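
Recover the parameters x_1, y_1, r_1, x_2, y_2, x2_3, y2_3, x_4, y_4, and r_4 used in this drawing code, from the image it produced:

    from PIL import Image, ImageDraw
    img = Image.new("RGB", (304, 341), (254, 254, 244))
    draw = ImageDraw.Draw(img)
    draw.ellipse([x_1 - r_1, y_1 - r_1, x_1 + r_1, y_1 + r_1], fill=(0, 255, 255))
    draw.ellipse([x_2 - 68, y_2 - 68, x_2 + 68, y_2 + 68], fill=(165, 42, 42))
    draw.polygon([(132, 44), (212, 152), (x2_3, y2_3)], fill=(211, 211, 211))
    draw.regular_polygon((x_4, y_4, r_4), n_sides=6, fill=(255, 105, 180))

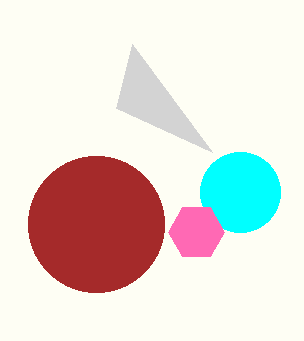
x_1 = 240
y_1 = 192
r_1 = 40
x_2 = 96
y_2 = 224
x2_3 = 116
y2_3 = 108
x_4 = 196
y_4 = 232
r_4 = 28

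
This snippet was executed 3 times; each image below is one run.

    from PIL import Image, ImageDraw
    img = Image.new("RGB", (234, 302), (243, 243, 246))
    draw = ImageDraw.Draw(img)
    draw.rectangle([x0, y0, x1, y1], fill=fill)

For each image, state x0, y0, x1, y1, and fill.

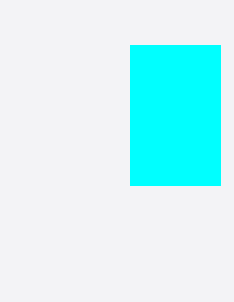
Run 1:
x0 = 130; y0 = 45; x1 = 220; y1 = 185; fill = 'cyan'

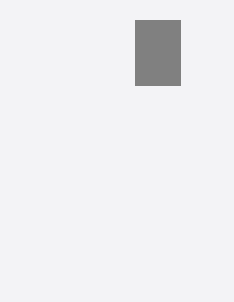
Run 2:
x0 = 135; y0 = 20; x1 = 180; y1 = 85; fill = 'gray'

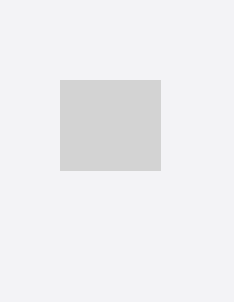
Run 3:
x0 = 60
y0 = 80
x1 = 160
y1 = 170
fill = 'lightgray'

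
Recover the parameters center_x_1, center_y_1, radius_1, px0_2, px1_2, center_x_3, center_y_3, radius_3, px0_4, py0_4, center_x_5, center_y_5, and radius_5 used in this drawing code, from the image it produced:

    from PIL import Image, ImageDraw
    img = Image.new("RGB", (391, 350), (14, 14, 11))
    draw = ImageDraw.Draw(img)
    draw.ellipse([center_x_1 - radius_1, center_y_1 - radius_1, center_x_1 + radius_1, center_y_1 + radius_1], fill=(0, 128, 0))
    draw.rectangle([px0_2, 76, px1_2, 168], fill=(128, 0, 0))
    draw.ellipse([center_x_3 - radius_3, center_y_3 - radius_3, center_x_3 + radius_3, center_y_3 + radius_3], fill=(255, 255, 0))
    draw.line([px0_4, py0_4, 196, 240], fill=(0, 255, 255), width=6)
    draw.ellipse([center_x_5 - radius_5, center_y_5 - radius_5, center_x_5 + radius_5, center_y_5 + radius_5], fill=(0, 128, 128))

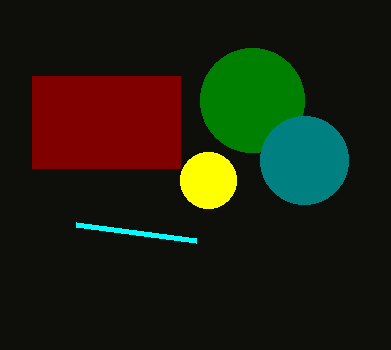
center_x_1 = 252
center_y_1 = 100
radius_1 = 52
px0_2 = 32
px1_2 = 180
center_x_3 = 208
center_y_3 = 180
radius_3 = 28
px0_4 = 76
py0_4 = 224
center_x_5 = 304
center_y_5 = 160
radius_5 = 44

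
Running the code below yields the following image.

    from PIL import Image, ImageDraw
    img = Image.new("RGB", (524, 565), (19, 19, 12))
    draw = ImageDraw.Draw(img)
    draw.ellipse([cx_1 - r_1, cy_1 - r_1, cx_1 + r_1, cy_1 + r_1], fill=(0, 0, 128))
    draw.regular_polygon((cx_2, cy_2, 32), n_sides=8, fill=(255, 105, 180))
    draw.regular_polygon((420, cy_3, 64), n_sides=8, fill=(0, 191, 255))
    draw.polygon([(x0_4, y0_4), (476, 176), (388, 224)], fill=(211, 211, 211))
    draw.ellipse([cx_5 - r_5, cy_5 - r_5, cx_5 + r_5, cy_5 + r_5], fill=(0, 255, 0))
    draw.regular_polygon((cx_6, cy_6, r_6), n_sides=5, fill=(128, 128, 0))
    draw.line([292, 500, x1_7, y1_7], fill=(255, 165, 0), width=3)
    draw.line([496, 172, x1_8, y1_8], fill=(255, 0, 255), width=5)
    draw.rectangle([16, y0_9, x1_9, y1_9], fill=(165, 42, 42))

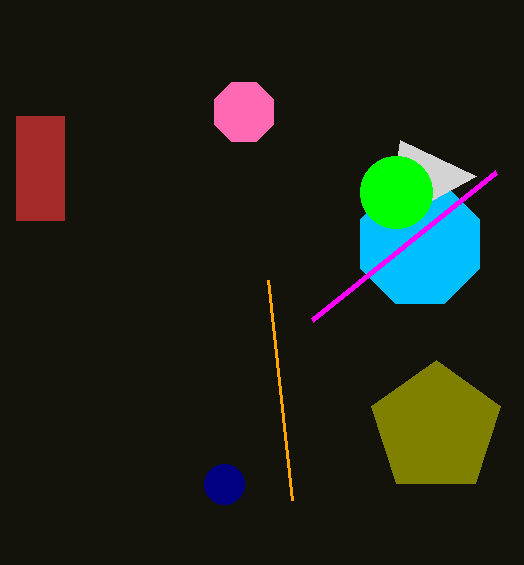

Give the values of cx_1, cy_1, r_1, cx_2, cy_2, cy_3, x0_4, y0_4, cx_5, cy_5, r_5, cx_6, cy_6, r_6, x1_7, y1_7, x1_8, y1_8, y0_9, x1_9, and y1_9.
cx_1 = 224, cy_1 = 484, r_1 = 20, cx_2 = 244, cy_2 = 112, cy_3 = 244, x0_4 = 400, y0_4 = 140, cx_5 = 396, cy_5 = 192, r_5 = 36, cx_6 = 436, cy_6 = 428, r_6 = 68, x1_7 = 268, y1_7 = 280, x1_8 = 312, y1_8 = 320, y0_9 = 116, x1_9 = 64, y1_9 = 220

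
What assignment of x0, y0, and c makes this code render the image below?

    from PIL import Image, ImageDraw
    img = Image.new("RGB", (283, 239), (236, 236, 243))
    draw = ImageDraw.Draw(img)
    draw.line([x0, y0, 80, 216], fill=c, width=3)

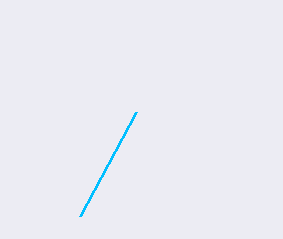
x0 = 136, y0 = 112, c = 'deepskyblue'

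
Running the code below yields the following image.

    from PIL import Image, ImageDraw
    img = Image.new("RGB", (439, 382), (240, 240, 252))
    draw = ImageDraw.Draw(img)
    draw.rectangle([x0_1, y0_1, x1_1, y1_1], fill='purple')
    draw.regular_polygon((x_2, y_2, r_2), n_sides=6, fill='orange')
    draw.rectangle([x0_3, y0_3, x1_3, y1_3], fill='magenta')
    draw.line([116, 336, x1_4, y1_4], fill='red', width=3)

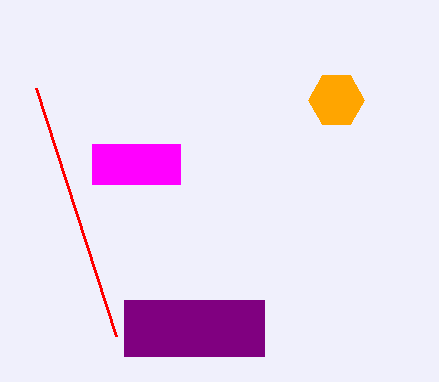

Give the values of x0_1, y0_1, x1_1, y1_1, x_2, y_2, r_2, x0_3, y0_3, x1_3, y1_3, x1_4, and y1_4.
x0_1 = 124
y0_1 = 300
x1_1 = 264
y1_1 = 356
x_2 = 336
y_2 = 100
r_2 = 28
x0_3 = 92
y0_3 = 144
x1_3 = 180
y1_3 = 184
x1_4 = 36
y1_4 = 88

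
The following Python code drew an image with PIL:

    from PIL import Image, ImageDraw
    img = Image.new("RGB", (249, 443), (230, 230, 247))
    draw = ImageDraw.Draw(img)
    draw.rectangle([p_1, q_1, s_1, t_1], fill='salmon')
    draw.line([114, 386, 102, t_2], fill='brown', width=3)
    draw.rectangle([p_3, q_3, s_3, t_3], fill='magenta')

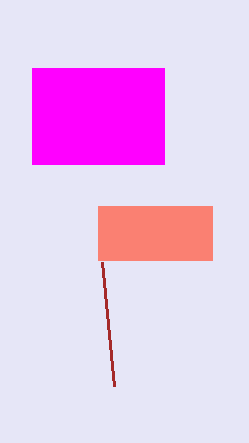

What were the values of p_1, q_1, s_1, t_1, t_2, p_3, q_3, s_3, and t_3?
p_1 = 98; q_1 = 206; s_1 = 212; t_1 = 260; t_2 = 262; p_3 = 32; q_3 = 68; s_3 = 164; t_3 = 164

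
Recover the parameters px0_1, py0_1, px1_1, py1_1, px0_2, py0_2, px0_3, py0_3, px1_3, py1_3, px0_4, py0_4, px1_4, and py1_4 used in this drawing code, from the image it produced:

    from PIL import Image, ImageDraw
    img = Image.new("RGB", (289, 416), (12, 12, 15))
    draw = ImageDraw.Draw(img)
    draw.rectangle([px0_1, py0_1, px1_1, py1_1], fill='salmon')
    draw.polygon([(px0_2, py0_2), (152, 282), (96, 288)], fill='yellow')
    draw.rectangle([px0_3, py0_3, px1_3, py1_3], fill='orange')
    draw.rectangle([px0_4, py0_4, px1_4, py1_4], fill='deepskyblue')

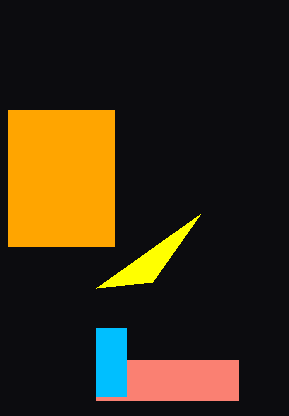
px0_1 = 96
py0_1 = 360
px1_1 = 238
py1_1 = 400
px0_2 = 200
py0_2 = 214
px0_3 = 8
py0_3 = 110
px1_3 = 114
py1_3 = 246
px0_4 = 96
py0_4 = 328
px1_4 = 126
py1_4 = 396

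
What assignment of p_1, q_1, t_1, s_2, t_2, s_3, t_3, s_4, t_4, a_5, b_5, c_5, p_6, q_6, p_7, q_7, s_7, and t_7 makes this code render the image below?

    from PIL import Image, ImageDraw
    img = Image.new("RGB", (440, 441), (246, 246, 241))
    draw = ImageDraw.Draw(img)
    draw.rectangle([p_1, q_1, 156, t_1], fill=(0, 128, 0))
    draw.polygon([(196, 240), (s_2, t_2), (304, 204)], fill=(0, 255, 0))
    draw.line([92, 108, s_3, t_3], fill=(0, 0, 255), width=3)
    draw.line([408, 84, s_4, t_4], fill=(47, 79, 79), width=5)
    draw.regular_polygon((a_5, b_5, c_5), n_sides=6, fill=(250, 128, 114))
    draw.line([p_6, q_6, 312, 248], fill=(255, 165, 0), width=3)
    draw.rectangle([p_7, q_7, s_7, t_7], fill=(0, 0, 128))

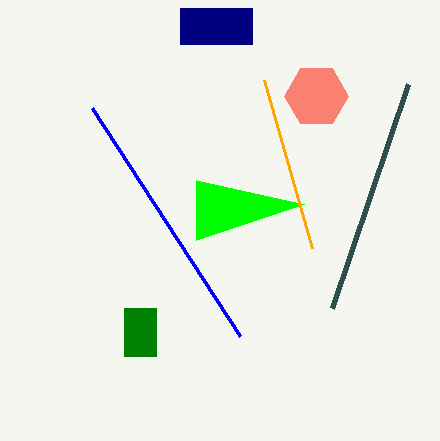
p_1 = 124
q_1 = 308
t_1 = 356
s_2 = 196
t_2 = 180
s_3 = 240
t_3 = 336
s_4 = 332
t_4 = 308
a_5 = 316
b_5 = 96
c_5 = 32
p_6 = 264
q_6 = 80
p_7 = 180
q_7 = 8
s_7 = 252
t_7 = 44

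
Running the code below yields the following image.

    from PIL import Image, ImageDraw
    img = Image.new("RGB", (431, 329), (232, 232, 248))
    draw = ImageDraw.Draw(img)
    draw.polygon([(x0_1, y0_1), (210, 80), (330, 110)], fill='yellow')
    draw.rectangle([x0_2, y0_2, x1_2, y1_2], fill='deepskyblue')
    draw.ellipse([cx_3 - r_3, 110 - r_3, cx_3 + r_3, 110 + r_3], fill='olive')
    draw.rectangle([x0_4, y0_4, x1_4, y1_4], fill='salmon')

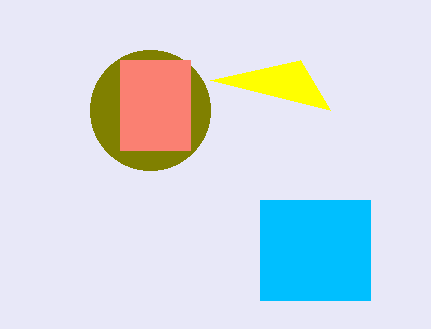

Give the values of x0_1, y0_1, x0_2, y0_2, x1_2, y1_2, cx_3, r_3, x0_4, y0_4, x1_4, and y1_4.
x0_1 = 300, y0_1 = 60, x0_2 = 260, y0_2 = 200, x1_2 = 370, y1_2 = 300, cx_3 = 150, r_3 = 60, x0_4 = 120, y0_4 = 60, x1_4 = 190, y1_4 = 150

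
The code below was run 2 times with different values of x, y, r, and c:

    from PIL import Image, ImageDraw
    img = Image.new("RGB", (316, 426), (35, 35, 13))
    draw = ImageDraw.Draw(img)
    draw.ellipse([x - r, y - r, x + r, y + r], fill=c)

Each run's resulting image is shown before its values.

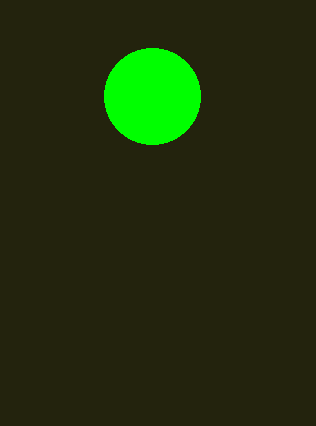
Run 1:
x = 152; y = 96; r = 48; c = 'lime'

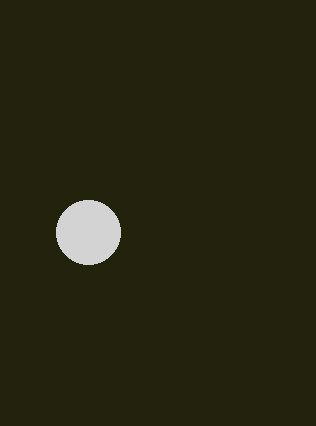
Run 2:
x = 88, y = 232, r = 32, c = 'lightgray'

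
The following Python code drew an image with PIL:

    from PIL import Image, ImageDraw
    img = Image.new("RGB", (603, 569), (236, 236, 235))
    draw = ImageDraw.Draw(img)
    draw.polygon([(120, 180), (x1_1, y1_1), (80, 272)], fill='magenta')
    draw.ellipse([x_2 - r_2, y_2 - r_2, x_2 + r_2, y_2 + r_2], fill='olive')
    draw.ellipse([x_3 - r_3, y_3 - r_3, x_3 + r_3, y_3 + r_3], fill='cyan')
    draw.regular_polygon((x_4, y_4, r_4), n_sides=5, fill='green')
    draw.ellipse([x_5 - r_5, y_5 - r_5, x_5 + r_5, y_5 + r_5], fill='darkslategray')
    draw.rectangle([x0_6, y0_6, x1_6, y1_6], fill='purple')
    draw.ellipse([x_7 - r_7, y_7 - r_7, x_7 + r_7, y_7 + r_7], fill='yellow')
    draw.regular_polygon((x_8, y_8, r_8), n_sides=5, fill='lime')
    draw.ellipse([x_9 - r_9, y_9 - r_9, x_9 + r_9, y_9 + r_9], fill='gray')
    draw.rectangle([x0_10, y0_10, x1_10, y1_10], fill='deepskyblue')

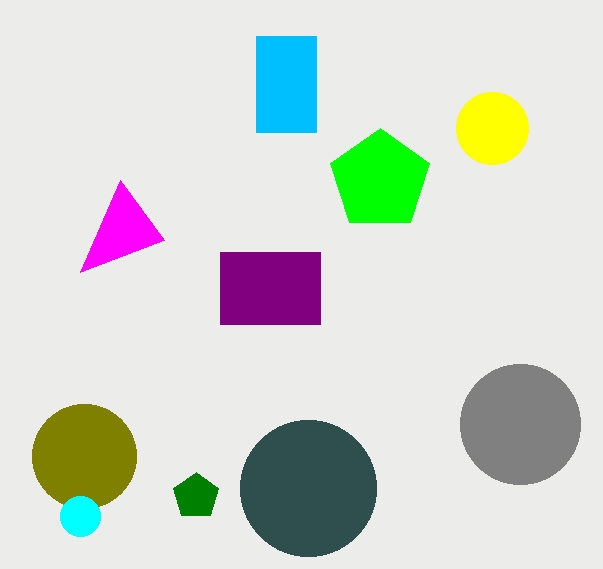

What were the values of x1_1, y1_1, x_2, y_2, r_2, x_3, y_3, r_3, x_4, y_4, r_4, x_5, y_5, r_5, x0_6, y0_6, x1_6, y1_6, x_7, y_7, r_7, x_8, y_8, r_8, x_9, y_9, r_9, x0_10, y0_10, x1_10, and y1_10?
x1_1 = 164, y1_1 = 240, x_2 = 84, y_2 = 456, r_2 = 52, x_3 = 80, y_3 = 516, r_3 = 20, x_4 = 196, y_4 = 496, r_4 = 24, x_5 = 308, y_5 = 488, r_5 = 68, x0_6 = 220, y0_6 = 252, x1_6 = 320, y1_6 = 324, x_7 = 492, y_7 = 128, r_7 = 36, x_8 = 380, y_8 = 180, r_8 = 52, x_9 = 520, y_9 = 424, r_9 = 60, x0_10 = 256, y0_10 = 36, x1_10 = 316, y1_10 = 132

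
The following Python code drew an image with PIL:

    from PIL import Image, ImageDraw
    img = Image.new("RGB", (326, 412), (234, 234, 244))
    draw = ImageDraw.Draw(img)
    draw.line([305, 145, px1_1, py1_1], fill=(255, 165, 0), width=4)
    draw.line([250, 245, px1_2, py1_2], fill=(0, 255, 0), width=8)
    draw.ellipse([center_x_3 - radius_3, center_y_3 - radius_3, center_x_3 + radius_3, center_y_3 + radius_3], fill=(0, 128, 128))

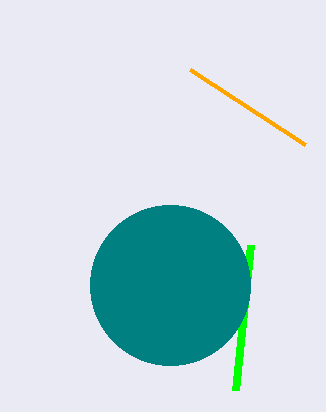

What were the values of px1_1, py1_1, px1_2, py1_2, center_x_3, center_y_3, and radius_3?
px1_1 = 190
py1_1 = 70
px1_2 = 235
py1_2 = 390
center_x_3 = 170
center_y_3 = 285
radius_3 = 80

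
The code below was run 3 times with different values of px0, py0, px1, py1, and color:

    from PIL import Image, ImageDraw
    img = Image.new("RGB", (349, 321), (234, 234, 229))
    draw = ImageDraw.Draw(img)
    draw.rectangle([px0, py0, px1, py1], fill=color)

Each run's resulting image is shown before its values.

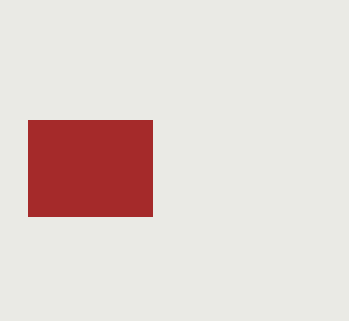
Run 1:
px0 = 28
py0 = 120
px1 = 152
py1 = 216
color = 'brown'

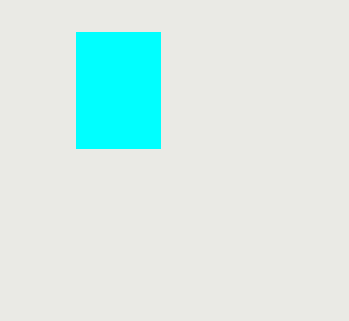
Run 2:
px0 = 76
py0 = 32
px1 = 160
py1 = 148
color = 'cyan'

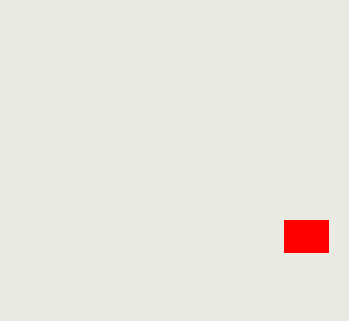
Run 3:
px0 = 284
py0 = 220
px1 = 328
py1 = 252
color = 'red'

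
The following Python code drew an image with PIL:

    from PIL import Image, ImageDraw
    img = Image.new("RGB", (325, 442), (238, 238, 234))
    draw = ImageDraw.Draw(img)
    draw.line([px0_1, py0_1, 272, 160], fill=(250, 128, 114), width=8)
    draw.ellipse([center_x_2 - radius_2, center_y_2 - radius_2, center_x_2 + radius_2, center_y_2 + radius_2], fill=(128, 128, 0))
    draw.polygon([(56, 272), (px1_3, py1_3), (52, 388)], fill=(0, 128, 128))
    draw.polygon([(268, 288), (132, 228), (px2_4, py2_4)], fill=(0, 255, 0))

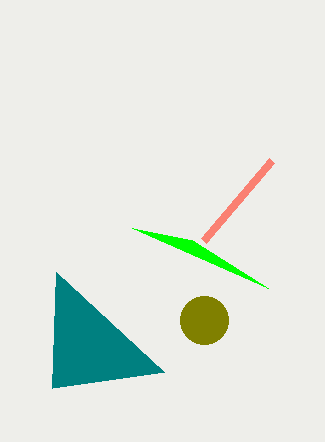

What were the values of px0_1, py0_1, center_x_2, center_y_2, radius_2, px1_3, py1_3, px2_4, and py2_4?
px0_1 = 204, py0_1 = 240, center_x_2 = 204, center_y_2 = 320, radius_2 = 24, px1_3 = 164, py1_3 = 372, px2_4 = 192, py2_4 = 240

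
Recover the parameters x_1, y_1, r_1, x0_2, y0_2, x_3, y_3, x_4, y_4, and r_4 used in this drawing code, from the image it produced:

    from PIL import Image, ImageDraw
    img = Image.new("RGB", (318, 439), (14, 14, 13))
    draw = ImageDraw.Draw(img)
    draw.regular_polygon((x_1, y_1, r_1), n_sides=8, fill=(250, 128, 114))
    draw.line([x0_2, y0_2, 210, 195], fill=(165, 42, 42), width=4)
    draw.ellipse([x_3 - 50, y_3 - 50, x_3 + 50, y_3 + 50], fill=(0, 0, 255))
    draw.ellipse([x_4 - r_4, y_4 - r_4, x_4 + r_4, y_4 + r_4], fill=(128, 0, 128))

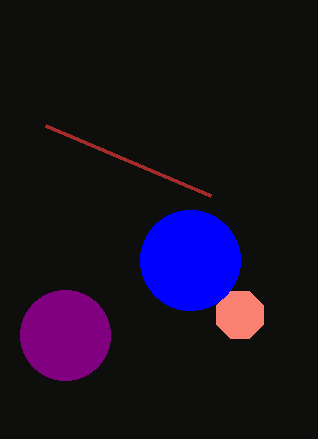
x_1 = 240, y_1 = 315, r_1 = 25, x0_2 = 45, y0_2 = 125, x_3 = 190, y_3 = 260, x_4 = 65, y_4 = 335, r_4 = 45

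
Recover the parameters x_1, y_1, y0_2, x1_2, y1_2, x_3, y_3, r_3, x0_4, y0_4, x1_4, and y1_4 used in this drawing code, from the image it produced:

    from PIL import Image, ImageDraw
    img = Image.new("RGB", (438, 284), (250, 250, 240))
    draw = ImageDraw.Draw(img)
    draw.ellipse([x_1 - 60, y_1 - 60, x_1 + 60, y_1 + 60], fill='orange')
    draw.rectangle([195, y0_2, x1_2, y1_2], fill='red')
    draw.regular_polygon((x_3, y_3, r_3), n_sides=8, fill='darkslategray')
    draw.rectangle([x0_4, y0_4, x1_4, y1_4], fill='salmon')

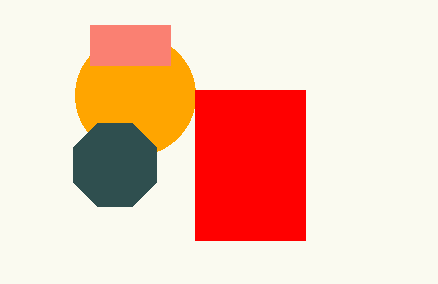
x_1 = 135, y_1 = 95, y0_2 = 90, x1_2 = 305, y1_2 = 240, x_3 = 115, y_3 = 165, r_3 = 45, x0_4 = 90, y0_4 = 25, x1_4 = 170, y1_4 = 65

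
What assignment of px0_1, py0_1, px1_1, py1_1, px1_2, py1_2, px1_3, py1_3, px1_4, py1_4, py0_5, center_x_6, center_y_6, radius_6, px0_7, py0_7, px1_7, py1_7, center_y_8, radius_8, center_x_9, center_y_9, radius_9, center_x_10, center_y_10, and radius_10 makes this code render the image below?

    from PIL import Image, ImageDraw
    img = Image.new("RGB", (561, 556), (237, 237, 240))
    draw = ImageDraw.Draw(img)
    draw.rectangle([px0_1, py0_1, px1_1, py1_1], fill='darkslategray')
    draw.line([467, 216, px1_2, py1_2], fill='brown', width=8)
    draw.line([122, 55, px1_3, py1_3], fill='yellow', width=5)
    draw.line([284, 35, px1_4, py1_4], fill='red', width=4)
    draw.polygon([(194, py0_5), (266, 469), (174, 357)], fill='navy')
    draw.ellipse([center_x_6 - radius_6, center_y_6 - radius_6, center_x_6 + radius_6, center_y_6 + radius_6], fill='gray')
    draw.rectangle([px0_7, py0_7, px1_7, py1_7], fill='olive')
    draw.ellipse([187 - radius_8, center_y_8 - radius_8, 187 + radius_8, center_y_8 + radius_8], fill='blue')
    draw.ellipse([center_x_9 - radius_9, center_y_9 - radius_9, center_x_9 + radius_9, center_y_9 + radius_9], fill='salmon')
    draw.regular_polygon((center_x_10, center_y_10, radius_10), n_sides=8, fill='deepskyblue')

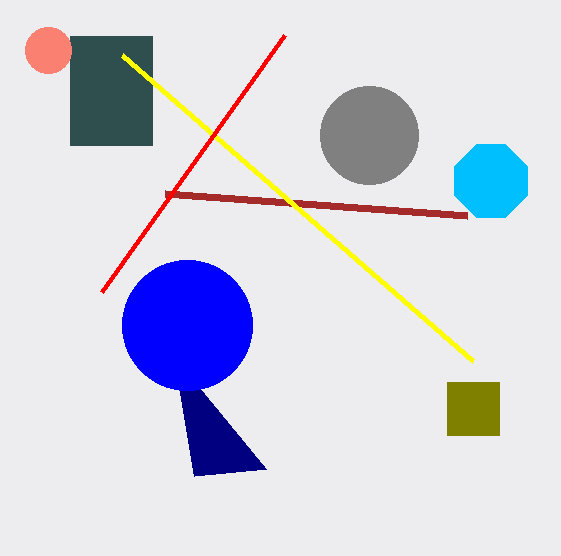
px0_1 = 70, py0_1 = 36, px1_1 = 152, py1_1 = 145, px1_2 = 165, py1_2 = 194, px1_3 = 473, py1_3 = 361, px1_4 = 101, py1_4 = 292, py0_5 = 476, center_x_6 = 369, center_y_6 = 135, radius_6 = 49, px0_7 = 447, py0_7 = 382, px1_7 = 499, py1_7 = 435, center_y_8 = 325, radius_8 = 65, center_x_9 = 48, center_y_9 = 50, radius_9 = 23, center_x_10 = 491, center_y_10 = 181, radius_10 = 39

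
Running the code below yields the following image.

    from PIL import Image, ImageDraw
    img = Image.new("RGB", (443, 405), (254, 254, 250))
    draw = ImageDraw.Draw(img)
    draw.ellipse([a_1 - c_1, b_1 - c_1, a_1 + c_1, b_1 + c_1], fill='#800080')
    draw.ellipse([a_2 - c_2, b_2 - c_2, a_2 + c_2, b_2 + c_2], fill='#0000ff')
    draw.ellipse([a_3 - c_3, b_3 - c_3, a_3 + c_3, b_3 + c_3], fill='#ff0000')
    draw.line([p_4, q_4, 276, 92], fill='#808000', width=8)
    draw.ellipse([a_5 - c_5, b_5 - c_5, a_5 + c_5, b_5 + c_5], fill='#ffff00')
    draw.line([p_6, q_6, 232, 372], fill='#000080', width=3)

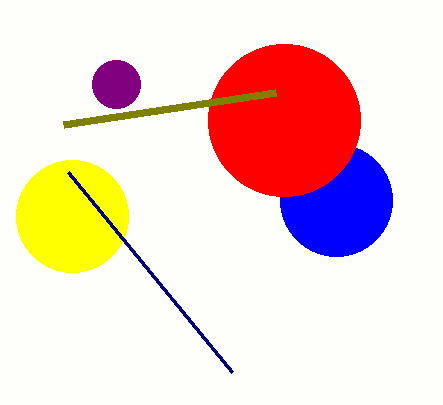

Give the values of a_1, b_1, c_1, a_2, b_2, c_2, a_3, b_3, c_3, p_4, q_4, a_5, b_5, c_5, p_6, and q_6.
a_1 = 116
b_1 = 84
c_1 = 24
a_2 = 336
b_2 = 200
c_2 = 56
a_3 = 284
b_3 = 120
c_3 = 76
p_4 = 64
q_4 = 124
a_5 = 72
b_5 = 216
c_5 = 56
p_6 = 68
q_6 = 172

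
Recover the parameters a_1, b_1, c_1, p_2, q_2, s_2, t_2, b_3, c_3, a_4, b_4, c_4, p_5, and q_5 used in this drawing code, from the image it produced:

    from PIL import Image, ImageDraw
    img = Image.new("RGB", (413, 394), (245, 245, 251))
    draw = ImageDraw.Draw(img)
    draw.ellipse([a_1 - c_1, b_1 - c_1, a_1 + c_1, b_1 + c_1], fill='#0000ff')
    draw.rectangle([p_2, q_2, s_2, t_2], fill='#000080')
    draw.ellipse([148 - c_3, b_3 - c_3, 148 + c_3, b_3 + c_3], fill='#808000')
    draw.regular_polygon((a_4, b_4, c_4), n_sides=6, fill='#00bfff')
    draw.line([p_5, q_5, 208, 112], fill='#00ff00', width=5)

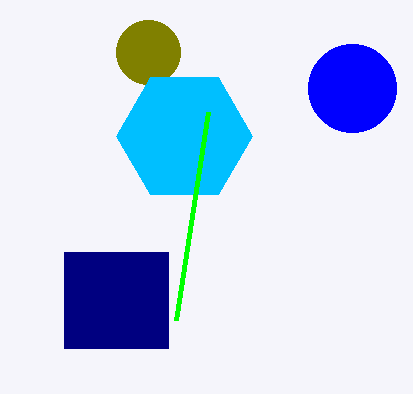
a_1 = 352
b_1 = 88
c_1 = 44
p_2 = 64
q_2 = 252
s_2 = 168
t_2 = 348
b_3 = 52
c_3 = 32
a_4 = 184
b_4 = 136
c_4 = 68
p_5 = 176
q_5 = 320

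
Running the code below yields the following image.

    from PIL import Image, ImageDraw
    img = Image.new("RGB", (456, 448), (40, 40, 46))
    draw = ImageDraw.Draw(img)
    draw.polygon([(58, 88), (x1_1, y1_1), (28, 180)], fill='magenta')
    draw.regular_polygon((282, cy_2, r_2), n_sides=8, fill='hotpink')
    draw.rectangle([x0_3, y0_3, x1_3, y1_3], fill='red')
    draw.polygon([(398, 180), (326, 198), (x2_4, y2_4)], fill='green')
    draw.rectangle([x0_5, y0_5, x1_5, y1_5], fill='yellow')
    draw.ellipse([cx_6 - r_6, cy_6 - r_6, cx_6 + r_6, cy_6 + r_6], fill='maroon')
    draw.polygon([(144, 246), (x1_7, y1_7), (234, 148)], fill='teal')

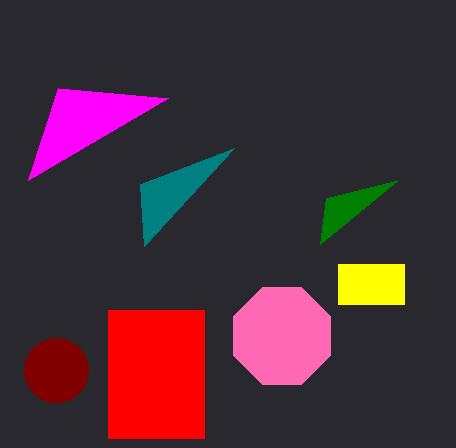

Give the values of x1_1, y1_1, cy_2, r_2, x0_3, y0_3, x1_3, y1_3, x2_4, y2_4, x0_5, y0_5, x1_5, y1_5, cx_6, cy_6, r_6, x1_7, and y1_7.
x1_1 = 168; y1_1 = 98; cy_2 = 336; r_2 = 52; x0_3 = 108; y0_3 = 310; x1_3 = 204; y1_3 = 438; x2_4 = 320; y2_4 = 244; x0_5 = 338; y0_5 = 264; x1_5 = 404; y1_5 = 304; cx_6 = 56; cy_6 = 370; r_6 = 32; x1_7 = 140; y1_7 = 184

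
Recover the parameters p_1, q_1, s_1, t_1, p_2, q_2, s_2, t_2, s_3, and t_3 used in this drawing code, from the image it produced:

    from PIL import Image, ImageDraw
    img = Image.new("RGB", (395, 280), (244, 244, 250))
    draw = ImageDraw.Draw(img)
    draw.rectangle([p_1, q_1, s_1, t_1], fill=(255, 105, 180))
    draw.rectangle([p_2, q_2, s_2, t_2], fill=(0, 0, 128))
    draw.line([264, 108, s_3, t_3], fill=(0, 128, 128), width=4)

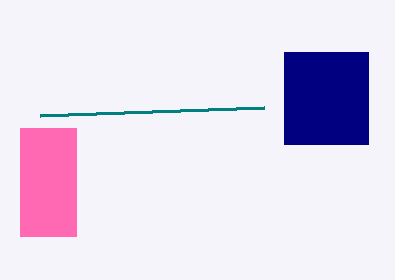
p_1 = 20; q_1 = 128; s_1 = 76; t_1 = 236; p_2 = 284; q_2 = 52; s_2 = 368; t_2 = 144; s_3 = 40; t_3 = 116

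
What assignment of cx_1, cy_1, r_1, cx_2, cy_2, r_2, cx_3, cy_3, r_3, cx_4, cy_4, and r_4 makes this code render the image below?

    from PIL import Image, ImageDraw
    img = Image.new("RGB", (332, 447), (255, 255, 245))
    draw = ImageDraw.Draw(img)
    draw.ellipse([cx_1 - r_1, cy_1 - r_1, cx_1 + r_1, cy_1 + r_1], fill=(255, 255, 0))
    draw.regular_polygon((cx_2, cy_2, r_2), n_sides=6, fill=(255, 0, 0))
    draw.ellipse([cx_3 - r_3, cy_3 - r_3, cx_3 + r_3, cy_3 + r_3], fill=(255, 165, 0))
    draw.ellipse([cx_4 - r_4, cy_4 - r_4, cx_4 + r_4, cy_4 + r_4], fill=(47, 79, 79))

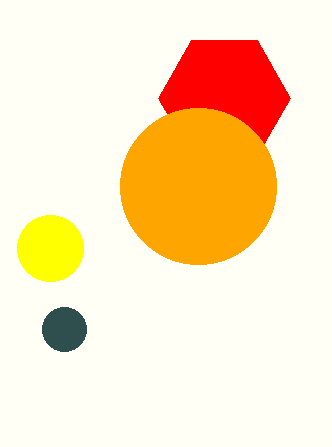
cx_1 = 50; cy_1 = 248; r_1 = 33; cx_2 = 224; cy_2 = 98; r_2 = 66; cx_3 = 198; cy_3 = 186; r_3 = 78; cx_4 = 64; cy_4 = 329; r_4 = 22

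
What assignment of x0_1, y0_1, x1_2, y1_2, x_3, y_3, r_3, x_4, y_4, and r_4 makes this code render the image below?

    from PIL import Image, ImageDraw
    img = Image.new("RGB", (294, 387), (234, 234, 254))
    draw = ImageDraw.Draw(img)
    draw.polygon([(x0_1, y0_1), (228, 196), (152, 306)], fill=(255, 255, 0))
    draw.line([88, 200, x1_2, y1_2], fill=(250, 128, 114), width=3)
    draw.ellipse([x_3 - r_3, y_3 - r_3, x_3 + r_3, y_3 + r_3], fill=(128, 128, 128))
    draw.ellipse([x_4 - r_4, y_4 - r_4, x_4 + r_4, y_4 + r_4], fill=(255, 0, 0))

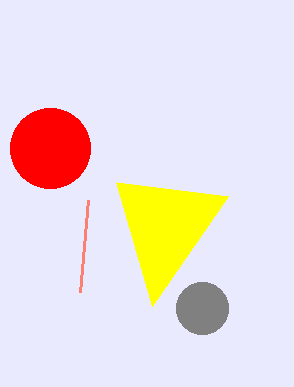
x0_1 = 116; y0_1 = 182; x1_2 = 80; y1_2 = 292; x_3 = 202; y_3 = 308; r_3 = 26; x_4 = 50; y_4 = 148; r_4 = 40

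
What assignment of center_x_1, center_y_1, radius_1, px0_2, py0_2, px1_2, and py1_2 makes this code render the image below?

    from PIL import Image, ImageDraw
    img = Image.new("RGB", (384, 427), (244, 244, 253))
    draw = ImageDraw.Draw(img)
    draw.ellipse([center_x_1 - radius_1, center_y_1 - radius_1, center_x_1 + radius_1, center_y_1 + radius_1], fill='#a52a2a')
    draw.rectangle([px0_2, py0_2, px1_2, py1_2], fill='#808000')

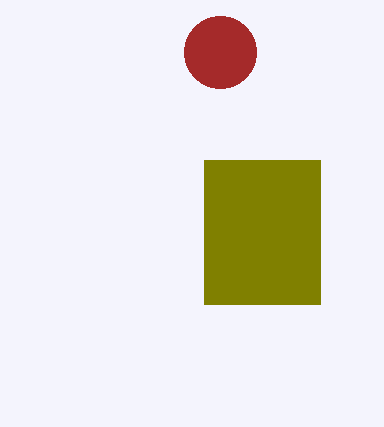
center_x_1 = 220
center_y_1 = 52
radius_1 = 36
px0_2 = 204
py0_2 = 160
px1_2 = 320
py1_2 = 304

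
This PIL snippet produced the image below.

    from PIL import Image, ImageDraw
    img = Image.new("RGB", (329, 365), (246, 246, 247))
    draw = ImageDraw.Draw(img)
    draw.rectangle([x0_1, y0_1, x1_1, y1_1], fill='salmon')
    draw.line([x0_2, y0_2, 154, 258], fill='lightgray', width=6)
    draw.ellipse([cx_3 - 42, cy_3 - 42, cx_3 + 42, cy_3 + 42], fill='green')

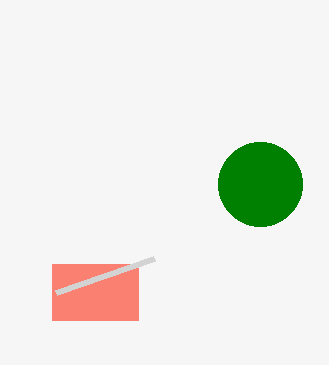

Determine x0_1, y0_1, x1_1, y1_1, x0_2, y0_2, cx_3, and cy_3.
x0_1 = 52
y0_1 = 264
x1_1 = 138
y1_1 = 320
x0_2 = 56
y0_2 = 292
cx_3 = 260
cy_3 = 184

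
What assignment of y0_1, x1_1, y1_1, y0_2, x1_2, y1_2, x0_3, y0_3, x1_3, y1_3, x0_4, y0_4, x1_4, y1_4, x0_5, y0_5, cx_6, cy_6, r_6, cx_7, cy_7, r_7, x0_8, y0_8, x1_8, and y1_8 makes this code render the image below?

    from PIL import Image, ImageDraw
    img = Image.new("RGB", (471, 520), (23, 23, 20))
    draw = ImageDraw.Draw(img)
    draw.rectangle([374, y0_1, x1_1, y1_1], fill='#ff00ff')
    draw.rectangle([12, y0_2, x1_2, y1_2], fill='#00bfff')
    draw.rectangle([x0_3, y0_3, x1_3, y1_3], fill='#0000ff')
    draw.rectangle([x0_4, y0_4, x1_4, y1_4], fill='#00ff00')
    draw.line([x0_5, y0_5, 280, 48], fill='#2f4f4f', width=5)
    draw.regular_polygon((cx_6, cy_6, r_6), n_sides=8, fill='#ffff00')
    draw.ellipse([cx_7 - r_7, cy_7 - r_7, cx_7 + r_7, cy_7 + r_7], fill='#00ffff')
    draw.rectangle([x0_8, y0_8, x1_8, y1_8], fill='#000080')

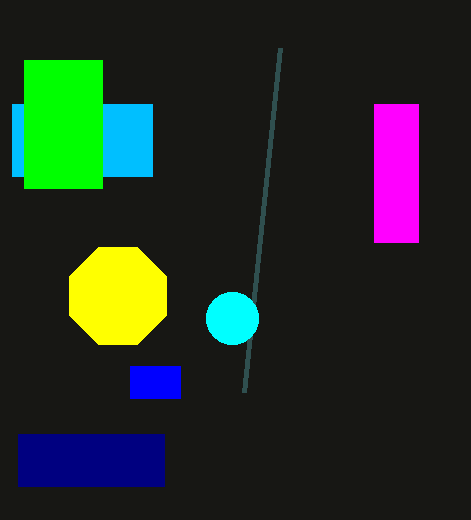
y0_1 = 104
x1_1 = 418
y1_1 = 242
y0_2 = 104
x1_2 = 152
y1_2 = 176
x0_3 = 130
y0_3 = 366
x1_3 = 180
y1_3 = 398
x0_4 = 24
y0_4 = 60
x1_4 = 102
y1_4 = 188
x0_5 = 244
y0_5 = 392
cx_6 = 118
cy_6 = 296
r_6 = 52
cx_7 = 232
cy_7 = 318
r_7 = 26
x0_8 = 18
y0_8 = 434
x1_8 = 164
y1_8 = 486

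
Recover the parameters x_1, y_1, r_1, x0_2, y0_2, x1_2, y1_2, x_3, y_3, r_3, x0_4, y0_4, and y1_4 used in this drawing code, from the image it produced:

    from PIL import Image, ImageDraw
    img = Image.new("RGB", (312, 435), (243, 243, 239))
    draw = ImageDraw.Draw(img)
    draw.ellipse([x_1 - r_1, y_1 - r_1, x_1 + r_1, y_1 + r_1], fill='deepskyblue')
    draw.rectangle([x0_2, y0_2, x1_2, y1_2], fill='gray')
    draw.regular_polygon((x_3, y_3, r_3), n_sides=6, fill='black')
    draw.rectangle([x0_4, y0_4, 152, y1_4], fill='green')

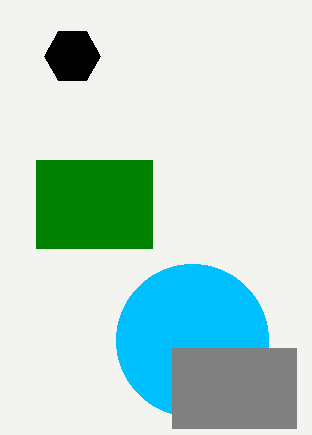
x_1 = 192
y_1 = 340
r_1 = 76
x0_2 = 172
y0_2 = 348
x1_2 = 296
y1_2 = 428
x_3 = 72
y_3 = 56
r_3 = 28
x0_4 = 36
y0_4 = 160
y1_4 = 248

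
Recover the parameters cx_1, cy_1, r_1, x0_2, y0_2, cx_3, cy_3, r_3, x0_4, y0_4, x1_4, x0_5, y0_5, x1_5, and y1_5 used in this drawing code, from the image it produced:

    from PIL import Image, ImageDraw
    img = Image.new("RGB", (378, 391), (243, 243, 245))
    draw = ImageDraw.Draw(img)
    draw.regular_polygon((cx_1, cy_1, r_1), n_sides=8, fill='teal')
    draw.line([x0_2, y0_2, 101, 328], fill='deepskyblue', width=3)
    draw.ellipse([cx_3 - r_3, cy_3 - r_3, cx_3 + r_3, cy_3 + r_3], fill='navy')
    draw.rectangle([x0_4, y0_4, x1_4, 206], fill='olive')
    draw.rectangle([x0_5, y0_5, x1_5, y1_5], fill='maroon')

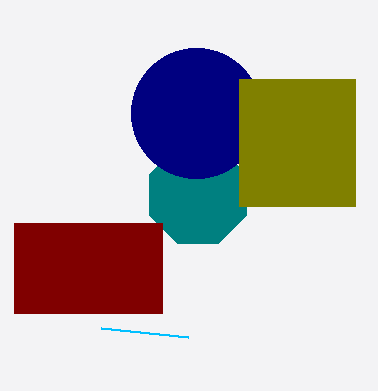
cx_1 = 198, cy_1 = 195, r_1 = 53, x0_2 = 188, y0_2 = 337, cx_3 = 196, cy_3 = 113, r_3 = 65, x0_4 = 239, y0_4 = 79, x1_4 = 355, x0_5 = 14, y0_5 = 223, x1_5 = 162, y1_5 = 313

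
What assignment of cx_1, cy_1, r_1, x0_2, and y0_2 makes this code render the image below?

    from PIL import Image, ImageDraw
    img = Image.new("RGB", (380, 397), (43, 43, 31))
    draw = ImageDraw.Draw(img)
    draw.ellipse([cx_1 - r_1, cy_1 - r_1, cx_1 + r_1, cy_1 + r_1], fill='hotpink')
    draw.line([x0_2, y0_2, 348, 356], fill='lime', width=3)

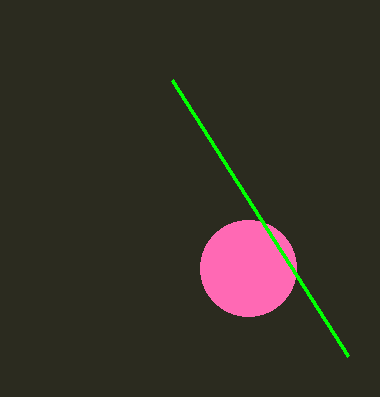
cx_1 = 248
cy_1 = 268
r_1 = 48
x0_2 = 172
y0_2 = 80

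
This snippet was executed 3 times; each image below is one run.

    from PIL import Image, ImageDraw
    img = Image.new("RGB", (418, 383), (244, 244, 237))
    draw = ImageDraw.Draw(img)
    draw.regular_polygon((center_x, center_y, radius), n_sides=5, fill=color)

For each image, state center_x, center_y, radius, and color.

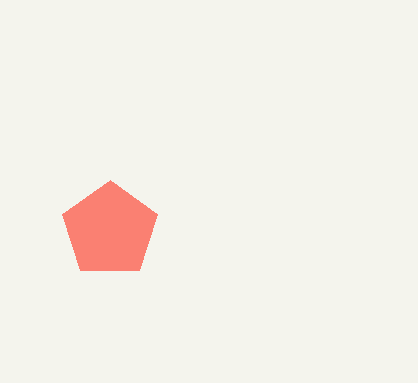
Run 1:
center_x = 110
center_y = 230
radius = 50
color = 'salmon'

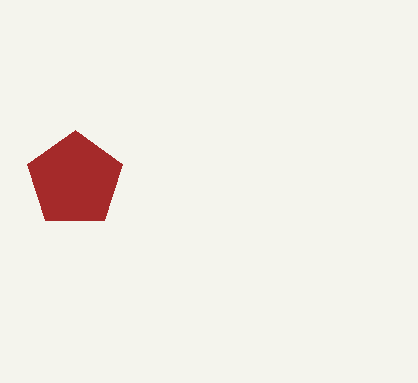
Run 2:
center_x = 75, center_y = 180, radius = 50, color = 'brown'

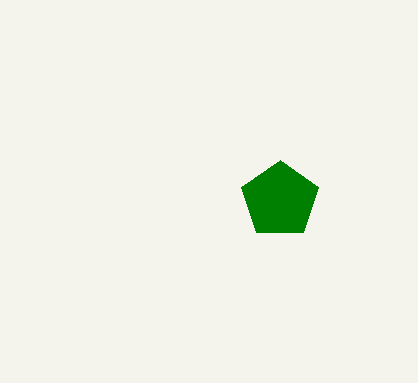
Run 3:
center_x = 280
center_y = 200
radius = 40
color = 'green'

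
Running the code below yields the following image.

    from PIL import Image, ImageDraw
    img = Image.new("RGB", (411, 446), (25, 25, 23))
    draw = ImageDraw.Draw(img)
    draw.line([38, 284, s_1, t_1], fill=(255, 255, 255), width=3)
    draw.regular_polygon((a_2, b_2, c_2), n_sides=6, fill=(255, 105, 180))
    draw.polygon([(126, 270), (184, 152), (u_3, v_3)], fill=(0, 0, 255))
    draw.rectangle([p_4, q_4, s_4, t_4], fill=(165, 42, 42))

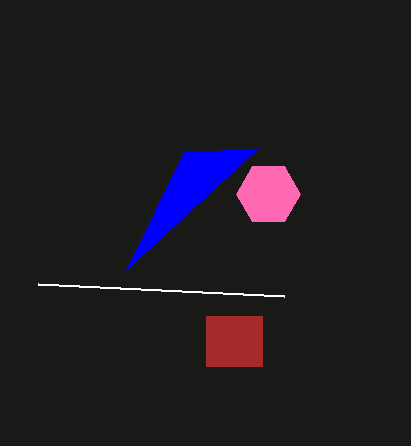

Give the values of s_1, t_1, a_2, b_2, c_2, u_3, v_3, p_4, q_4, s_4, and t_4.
s_1 = 284
t_1 = 296
a_2 = 268
b_2 = 194
c_2 = 32
u_3 = 258
v_3 = 148
p_4 = 206
q_4 = 316
s_4 = 262
t_4 = 366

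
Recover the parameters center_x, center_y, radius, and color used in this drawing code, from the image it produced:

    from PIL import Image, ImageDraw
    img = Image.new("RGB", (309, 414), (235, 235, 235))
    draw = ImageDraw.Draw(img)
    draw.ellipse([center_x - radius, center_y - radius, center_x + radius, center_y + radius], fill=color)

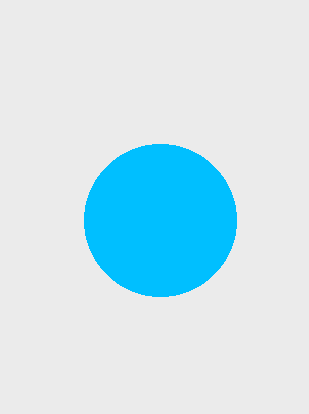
center_x = 160, center_y = 220, radius = 76, color = 'deepskyblue'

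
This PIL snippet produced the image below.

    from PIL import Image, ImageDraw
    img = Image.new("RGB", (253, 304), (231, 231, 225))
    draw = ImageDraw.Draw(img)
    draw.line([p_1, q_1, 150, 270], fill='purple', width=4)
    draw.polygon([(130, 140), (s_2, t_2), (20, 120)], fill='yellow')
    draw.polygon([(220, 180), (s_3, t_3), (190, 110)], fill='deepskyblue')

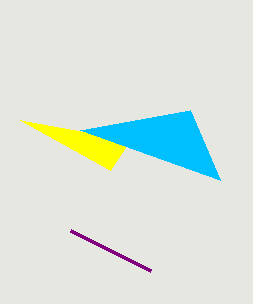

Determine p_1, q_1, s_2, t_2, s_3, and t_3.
p_1 = 70; q_1 = 230; s_2 = 110; t_2 = 170; s_3 = 80; t_3 = 130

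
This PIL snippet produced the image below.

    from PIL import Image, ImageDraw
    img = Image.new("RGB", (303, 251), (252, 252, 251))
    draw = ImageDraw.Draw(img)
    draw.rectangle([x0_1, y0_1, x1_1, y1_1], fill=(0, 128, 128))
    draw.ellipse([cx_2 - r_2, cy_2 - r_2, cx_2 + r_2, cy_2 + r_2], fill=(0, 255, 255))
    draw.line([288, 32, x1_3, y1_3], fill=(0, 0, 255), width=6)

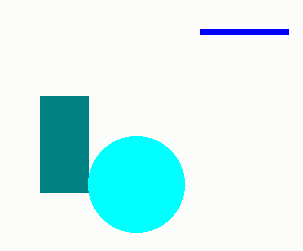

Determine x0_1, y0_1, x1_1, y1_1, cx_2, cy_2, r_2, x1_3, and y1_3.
x0_1 = 40, y0_1 = 96, x1_1 = 88, y1_1 = 192, cx_2 = 136, cy_2 = 184, r_2 = 48, x1_3 = 200, y1_3 = 32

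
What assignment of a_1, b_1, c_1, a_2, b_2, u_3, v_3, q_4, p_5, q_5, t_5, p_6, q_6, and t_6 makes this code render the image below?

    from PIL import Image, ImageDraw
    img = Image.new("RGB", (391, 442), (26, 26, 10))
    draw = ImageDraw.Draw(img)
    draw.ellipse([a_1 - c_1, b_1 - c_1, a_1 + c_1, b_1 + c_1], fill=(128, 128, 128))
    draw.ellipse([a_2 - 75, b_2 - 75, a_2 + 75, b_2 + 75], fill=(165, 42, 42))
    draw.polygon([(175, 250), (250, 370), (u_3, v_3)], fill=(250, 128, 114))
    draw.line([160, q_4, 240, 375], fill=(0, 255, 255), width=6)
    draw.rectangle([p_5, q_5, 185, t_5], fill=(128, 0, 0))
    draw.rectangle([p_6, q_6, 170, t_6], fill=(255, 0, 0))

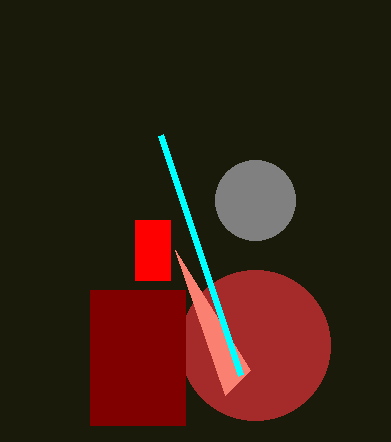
a_1 = 255
b_1 = 200
c_1 = 40
a_2 = 255
b_2 = 345
u_3 = 225
v_3 = 395
q_4 = 135
p_5 = 90
q_5 = 290
t_5 = 425
p_6 = 135
q_6 = 220
t_6 = 280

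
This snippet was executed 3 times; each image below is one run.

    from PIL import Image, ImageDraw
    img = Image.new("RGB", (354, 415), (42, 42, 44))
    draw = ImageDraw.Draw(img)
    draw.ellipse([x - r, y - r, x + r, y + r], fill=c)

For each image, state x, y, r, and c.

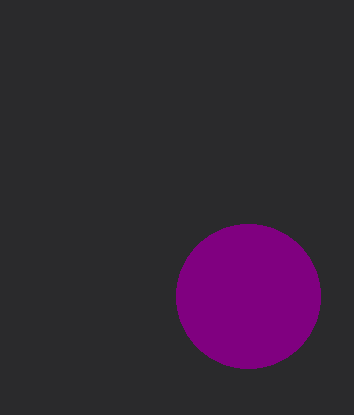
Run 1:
x = 248
y = 296
r = 72
c = 'purple'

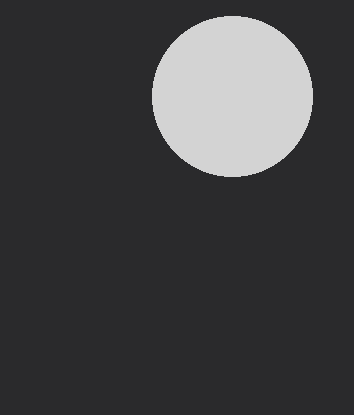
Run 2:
x = 232; y = 96; r = 80; c = 'lightgray'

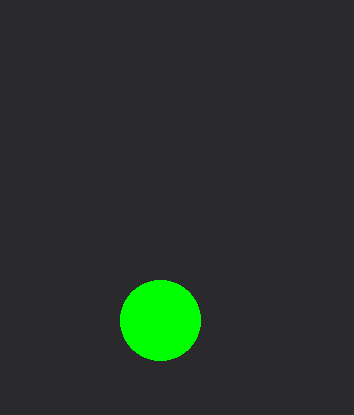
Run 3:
x = 160; y = 320; r = 40; c = 'lime'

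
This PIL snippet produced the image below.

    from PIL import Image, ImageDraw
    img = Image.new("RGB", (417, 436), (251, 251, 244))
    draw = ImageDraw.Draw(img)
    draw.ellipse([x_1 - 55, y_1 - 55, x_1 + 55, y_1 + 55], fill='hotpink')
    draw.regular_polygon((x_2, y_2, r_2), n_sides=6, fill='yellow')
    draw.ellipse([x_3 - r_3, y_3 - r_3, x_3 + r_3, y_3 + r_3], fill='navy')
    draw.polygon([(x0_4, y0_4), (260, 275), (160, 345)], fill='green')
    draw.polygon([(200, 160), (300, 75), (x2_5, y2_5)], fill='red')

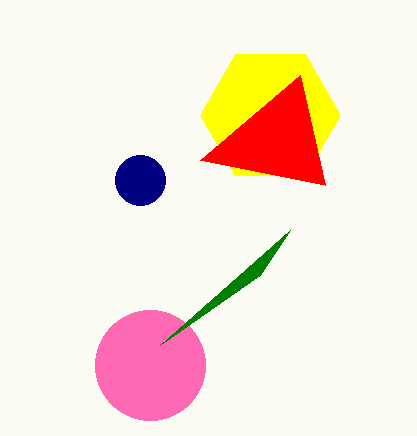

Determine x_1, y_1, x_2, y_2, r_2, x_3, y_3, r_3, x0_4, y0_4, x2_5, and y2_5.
x_1 = 150; y_1 = 365; x_2 = 270; y_2 = 115; r_2 = 70; x_3 = 140; y_3 = 180; r_3 = 25; x0_4 = 290; y0_4 = 230; x2_5 = 325; y2_5 = 185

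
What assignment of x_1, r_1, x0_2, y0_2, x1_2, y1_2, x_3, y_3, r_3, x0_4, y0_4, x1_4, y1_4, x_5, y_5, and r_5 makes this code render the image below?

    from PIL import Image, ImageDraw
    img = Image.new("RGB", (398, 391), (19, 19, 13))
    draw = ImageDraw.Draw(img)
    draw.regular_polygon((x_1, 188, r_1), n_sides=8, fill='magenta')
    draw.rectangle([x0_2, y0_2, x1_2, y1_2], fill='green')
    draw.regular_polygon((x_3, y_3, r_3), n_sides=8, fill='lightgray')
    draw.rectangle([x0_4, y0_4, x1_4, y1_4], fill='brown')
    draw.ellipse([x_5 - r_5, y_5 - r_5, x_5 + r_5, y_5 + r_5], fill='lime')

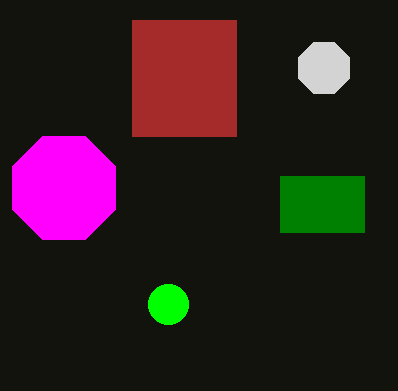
x_1 = 64, r_1 = 56, x0_2 = 280, y0_2 = 176, x1_2 = 364, y1_2 = 232, x_3 = 324, y_3 = 68, r_3 = 28, x0_4 = 132, y0_4 = 20, x1_4 = 236, y1_4 = 136, x_5 = 168, y_5 = 304, r_5 = 20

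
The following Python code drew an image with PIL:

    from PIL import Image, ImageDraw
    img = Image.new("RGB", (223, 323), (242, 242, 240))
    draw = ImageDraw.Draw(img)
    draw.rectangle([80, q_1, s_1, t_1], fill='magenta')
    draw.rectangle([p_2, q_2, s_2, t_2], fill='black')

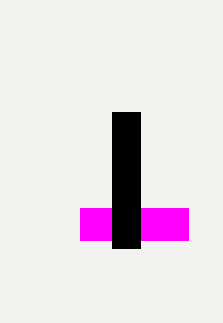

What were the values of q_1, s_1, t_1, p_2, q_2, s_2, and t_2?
q_1 = 208
s_1 = 188
t_1 = 240
p_2 = 112
q_2 = 112
s_2 = 140
t_2 = 248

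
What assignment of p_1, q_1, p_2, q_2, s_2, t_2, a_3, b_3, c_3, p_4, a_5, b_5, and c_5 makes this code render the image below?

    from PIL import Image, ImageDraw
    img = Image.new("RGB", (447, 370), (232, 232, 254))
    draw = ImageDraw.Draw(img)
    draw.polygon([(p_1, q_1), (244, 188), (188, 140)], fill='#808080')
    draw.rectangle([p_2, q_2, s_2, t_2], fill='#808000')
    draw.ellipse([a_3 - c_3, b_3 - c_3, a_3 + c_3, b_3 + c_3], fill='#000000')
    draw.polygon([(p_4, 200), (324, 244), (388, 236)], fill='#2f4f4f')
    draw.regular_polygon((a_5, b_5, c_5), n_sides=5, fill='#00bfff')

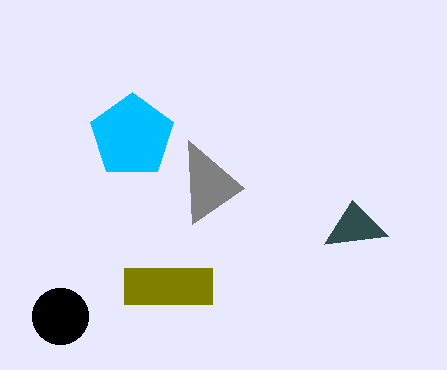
p_1 = 192, q_1 = 224, p_2 = 124, q_2 = 268, s_2 = 212, t_2 = 304, a_3 = 60, b_3 = 316, c_3 = 28, p_4 = 352, a_5 = 132, b_5 = 136, c_5 = 44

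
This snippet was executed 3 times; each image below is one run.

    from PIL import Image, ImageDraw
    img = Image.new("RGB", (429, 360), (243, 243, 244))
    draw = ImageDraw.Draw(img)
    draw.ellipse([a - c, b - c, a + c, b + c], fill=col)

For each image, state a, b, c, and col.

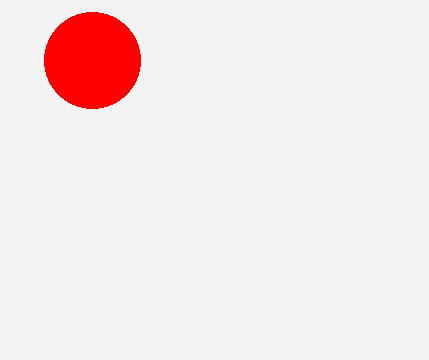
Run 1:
a = 92, b = 60, c = 48, col = 'red'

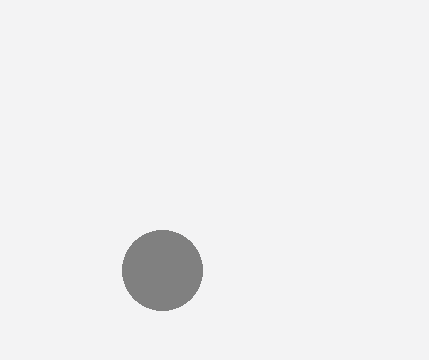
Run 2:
a = 162
b = 270
c = 40
col = 'gray'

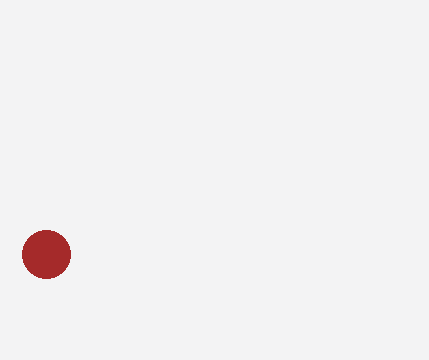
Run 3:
a = 46, b = 254, c = 24, col = 'brown'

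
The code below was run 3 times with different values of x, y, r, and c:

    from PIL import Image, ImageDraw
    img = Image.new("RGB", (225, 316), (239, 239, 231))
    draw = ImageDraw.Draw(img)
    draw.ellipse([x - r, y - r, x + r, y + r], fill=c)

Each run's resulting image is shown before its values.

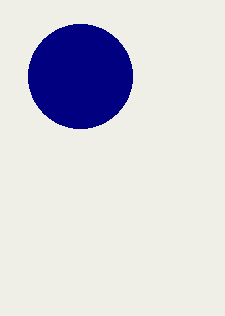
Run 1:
x = 80
y = 76
r = 52
c = 'navy'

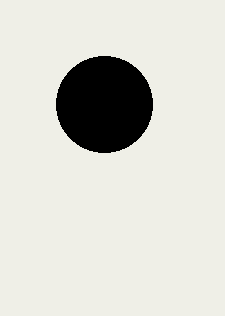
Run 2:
x = 104; y = 104; r = 48; c = 'black'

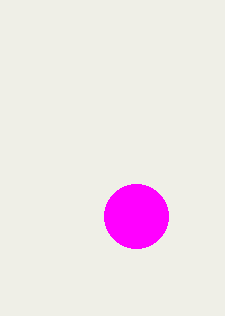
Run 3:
x = 136, y = 216, r = 32, c = 'magenta'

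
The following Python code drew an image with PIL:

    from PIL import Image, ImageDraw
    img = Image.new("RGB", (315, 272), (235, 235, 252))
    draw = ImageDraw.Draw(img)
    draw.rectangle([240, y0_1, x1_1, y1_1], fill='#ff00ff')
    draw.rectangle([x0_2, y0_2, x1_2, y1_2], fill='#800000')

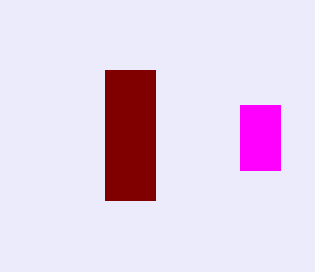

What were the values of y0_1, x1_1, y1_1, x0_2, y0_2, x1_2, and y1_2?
y0_1 = 105; x1_1 = 280; y1_1 = 170; x0_2 = 105; y0_2 = 70; x1_2 = 155; y1_2 = 200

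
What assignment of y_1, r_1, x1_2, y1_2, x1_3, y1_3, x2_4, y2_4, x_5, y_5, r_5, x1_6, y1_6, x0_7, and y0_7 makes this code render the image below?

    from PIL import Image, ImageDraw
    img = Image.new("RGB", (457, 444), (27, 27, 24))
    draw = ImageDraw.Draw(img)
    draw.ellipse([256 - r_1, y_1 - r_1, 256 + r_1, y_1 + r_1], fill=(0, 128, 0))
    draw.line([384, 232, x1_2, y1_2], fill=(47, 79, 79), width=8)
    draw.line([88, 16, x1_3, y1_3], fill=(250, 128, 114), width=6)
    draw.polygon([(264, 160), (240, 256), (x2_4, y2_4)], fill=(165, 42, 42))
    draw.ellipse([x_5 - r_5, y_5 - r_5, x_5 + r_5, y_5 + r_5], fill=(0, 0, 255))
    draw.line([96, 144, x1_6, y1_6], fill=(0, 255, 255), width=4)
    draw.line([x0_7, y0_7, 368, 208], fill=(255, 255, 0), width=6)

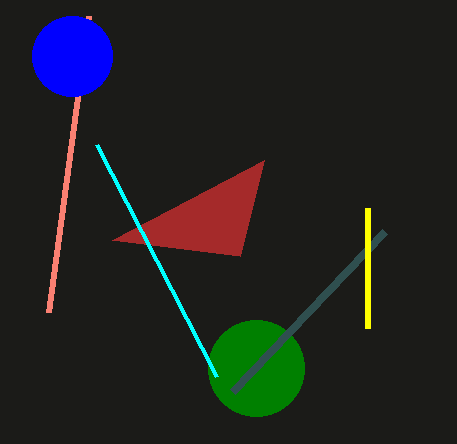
y_1 = 368; r_1 = 48; x1_2 = 232; y1_2 = 392; x1_3 = 48; y1_3 = 312; x2_4 = 112; y2_4 = 240; x_5 = 72; y_5 = 56; r_5 = 40; x1_6 = 216; y1_6 = 376; x0_7 = 368; y0_7 = 328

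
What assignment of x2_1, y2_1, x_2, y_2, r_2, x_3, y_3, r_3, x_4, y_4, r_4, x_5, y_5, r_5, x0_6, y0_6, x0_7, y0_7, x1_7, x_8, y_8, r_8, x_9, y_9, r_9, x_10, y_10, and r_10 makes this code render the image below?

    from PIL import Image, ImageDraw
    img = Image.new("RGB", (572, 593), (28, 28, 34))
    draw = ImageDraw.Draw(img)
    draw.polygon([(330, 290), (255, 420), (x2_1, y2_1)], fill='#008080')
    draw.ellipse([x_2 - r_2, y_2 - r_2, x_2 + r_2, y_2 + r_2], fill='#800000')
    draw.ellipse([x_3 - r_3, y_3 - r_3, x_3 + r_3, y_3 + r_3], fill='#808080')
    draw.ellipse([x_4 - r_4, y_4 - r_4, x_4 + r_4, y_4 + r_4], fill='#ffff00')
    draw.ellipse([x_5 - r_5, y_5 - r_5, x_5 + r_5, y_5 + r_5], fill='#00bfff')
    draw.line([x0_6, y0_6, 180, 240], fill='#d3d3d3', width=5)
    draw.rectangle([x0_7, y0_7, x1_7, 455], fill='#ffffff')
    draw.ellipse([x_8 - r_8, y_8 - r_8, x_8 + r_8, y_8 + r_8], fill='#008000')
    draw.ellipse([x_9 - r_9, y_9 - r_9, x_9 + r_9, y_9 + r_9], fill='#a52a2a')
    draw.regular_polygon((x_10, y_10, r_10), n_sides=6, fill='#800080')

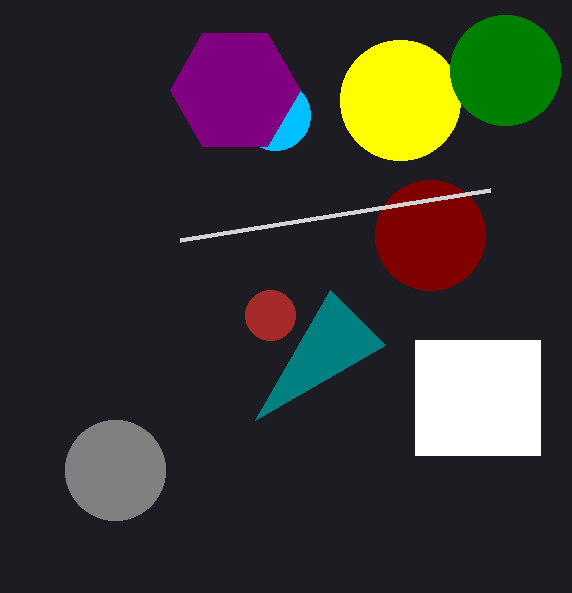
x2_1 = 385, y2_1 = 345, x_2 = 430, y_2 = 235, r_2 = 55, x_3 = 115, y_3 = 470, r_3 = 50, x_4 = 400, y_4 = 100, r_4 = 60, x_5 = 275, y_5 = 115, r_5 = 35, x0_6 = 490, y0_6 = 190, x0_7 = 415, y0_7 = 340, x1_7 = 540, x_8 = 505, y_8 = 70, r_8 = 55, x_9 = 270, y_9 = 315, r_9 = 25, x_10 = 235, y_10 = 90, r_10 = 65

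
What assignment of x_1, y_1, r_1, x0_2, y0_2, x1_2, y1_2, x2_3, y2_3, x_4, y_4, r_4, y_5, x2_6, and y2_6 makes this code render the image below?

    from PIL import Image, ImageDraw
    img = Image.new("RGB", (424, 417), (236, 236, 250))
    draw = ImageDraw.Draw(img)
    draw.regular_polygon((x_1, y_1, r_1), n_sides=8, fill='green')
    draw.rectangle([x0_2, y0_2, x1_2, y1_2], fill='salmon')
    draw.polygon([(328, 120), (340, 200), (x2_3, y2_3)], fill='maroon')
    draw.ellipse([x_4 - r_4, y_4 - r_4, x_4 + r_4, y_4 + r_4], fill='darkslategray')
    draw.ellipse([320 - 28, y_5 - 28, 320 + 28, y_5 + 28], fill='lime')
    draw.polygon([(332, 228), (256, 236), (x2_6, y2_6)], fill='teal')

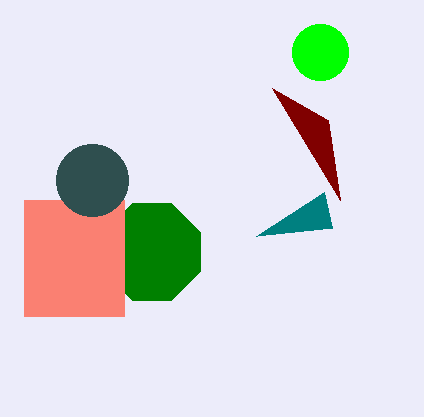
x_1 = 152; y_1 = 252; r_1 = 52; x0_2 = 24; y0_2 = 200; x1_2 = 124; y1_2 = 316; x2_3 = 272; y2_3 = 88; x_4 = 92; y_4 = 180; r_4 = 36; y_5 = 52; x2_6 = 324; y2_6 = 192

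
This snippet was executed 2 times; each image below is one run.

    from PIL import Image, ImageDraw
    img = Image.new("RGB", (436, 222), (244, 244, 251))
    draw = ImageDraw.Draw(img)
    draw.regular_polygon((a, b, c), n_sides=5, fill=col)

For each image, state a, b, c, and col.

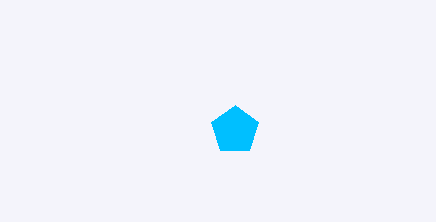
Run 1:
a = 235; b = 130; c = 25; col = 'deepskyblue'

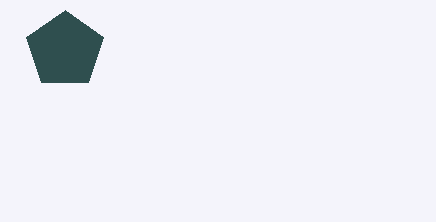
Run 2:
a = 65, b = 50, c = 40, col = 'darkslategray'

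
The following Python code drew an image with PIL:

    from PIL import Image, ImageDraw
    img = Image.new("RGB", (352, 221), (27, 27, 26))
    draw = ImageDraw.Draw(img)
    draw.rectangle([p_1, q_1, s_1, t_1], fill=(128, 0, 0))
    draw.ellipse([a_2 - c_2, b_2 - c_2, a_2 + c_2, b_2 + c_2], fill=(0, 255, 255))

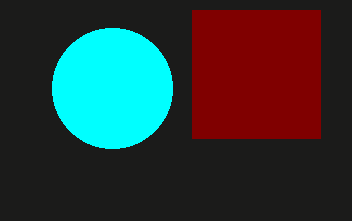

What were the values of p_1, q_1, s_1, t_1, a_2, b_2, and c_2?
p_1 = 192; q_1 = 10; s_1 = 320; t_1 = 138; a_2 = 112; b_2 = 88; c_2 = 60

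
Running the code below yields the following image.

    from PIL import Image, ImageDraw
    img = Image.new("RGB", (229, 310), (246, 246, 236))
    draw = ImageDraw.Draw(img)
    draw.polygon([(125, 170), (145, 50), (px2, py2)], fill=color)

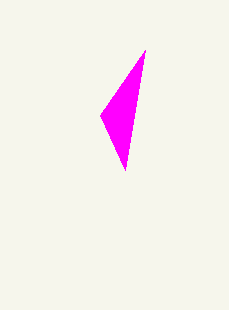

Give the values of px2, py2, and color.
px2 = 100
py2 = 115
color = 'magenta'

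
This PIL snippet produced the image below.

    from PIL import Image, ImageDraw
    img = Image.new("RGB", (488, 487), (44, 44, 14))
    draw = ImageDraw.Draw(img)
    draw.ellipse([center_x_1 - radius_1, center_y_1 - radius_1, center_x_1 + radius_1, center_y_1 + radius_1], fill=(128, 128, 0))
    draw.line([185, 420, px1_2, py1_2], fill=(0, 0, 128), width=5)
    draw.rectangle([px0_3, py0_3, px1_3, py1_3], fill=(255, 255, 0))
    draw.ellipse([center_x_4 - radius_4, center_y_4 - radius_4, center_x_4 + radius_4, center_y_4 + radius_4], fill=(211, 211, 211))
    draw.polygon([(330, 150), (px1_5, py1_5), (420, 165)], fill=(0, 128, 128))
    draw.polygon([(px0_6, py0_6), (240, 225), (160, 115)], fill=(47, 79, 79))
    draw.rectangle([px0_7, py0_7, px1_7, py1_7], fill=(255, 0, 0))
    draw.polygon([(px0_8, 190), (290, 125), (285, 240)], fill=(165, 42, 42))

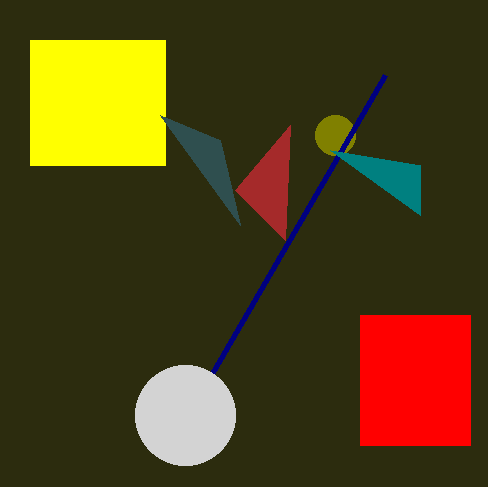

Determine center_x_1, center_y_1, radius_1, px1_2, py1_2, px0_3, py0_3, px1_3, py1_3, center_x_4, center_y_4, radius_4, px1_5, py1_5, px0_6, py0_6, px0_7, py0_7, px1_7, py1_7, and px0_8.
center_x_1 = 335, center_y_1 = 135, radius_1 = 20, px1_2 = 385, py1_2 = 75, px0_3 = 30, py0_3 = 40, px1_3 = 165, py1_3 = 165, center_x_4 = 185, center_y_4 = 415, radius_4 = 50, px1_5 = 420, py1_5 = 215, px0_6 = 220, py0_6 = 140, px0_7 = 360, py0_7 = 315, px1_7 = 470, py1_7 = 445, px0_8 = 235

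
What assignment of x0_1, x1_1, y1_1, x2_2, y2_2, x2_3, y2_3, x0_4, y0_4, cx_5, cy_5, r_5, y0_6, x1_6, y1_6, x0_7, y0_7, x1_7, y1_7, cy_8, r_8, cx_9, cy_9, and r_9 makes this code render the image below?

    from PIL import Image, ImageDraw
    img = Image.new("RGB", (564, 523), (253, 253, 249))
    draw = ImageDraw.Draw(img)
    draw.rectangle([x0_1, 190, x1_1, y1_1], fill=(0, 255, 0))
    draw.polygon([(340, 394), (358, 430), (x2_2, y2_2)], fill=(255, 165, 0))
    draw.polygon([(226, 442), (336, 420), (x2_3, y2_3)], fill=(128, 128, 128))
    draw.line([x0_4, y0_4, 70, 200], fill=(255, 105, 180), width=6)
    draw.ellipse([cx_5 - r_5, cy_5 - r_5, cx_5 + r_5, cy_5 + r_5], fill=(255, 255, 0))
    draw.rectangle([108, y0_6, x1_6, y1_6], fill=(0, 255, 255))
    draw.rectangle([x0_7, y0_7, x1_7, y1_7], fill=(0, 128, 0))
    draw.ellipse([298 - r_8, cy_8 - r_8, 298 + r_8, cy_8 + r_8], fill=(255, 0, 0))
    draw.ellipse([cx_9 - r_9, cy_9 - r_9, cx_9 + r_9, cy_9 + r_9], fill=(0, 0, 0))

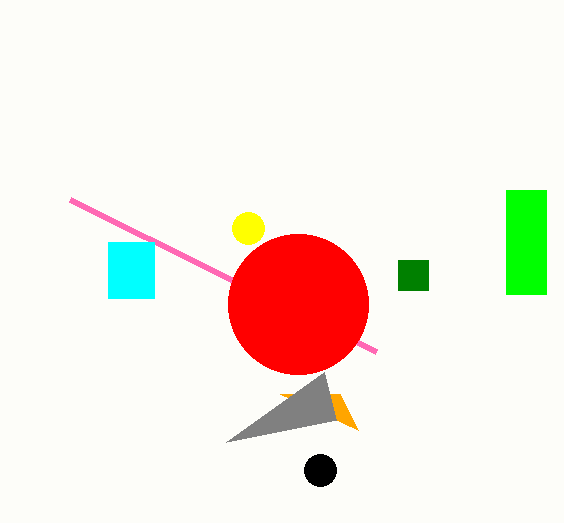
x0_1 = 506, x1_1 = 546, y1_1 = 294, x2_2 = 280, y2_2 = 394, x2_3 = 324, y2_3 = 372, x0_4 = 376, y0_4 = 352, cx_5 = 248, cy_5 = 228, r_5 = 16, y0_6 = 242, x1_6 = 154, y1_6 = 298, x0_7 = 398, y0_7 = 260, x1_7 = 428, y1_7 = 290, cy_8 = 304, r_8 = 70, cx_9 = 320, cy_9 = 470, r_9 = 16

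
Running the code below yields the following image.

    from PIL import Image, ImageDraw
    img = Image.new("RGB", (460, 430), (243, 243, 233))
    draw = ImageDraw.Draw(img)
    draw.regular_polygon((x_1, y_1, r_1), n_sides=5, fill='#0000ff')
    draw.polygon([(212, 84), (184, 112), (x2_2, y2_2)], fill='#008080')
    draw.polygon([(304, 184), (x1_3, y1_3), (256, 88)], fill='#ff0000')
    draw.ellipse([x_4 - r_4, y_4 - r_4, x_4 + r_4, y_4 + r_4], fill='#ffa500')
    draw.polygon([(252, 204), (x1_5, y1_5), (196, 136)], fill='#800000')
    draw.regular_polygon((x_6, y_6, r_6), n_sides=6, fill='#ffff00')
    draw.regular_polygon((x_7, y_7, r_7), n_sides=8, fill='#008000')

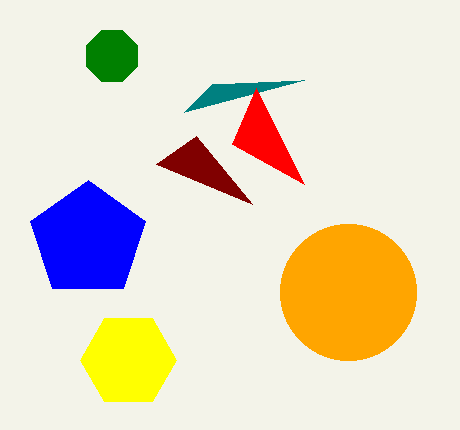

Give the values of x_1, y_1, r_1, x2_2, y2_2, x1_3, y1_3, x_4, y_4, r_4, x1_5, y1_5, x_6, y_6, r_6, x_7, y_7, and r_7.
x_1 = 88; y_1 = 240; r_1 = 60; x2_2 = 304; y2_2 = 80; x1_3 = 232; y1_3 = 144; x_4 = 348; y_4 = 292; r_4 = 68; x1_5 = 156; y1_5 = 164; x_6 = 128; y_6 = 360; r_6 = 48; x_7 = 112; y_7 = 56; r_7 = 28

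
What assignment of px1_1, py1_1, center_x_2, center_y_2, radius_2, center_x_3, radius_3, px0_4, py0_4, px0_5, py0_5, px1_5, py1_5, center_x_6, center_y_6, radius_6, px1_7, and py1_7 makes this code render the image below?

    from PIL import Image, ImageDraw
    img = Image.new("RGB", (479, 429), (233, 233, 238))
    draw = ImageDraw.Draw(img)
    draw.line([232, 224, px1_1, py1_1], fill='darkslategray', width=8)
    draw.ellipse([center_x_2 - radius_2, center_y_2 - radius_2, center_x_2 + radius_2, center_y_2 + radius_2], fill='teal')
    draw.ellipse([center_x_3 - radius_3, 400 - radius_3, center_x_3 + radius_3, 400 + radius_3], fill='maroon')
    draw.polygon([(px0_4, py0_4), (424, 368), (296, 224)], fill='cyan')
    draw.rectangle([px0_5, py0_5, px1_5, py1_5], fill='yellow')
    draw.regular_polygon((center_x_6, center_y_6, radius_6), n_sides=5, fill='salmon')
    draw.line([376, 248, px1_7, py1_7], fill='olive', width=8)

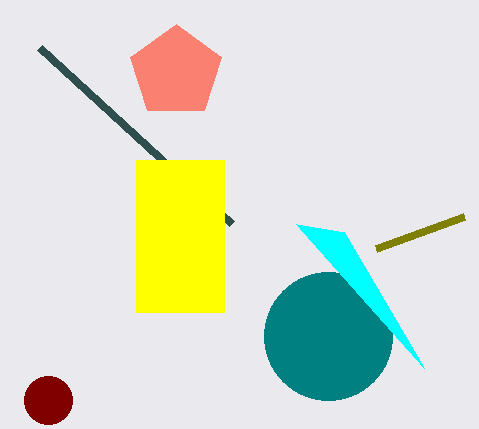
px1_1 = 40, py1_1 = 48, center_x_2 = 328, center_y_2 = 336, radius_2 = 64, center_x_3 = 48, radius_3 = 24, px0_4 = 344, py0_4 = 232, px0_5 = 136, py0_5 = 160, px1_5 = 224, py1_5 = 312, center_x_6 = 176, center_y_6 = 72, radius_6 = 48, px1_7 = 464, py1_7 = 216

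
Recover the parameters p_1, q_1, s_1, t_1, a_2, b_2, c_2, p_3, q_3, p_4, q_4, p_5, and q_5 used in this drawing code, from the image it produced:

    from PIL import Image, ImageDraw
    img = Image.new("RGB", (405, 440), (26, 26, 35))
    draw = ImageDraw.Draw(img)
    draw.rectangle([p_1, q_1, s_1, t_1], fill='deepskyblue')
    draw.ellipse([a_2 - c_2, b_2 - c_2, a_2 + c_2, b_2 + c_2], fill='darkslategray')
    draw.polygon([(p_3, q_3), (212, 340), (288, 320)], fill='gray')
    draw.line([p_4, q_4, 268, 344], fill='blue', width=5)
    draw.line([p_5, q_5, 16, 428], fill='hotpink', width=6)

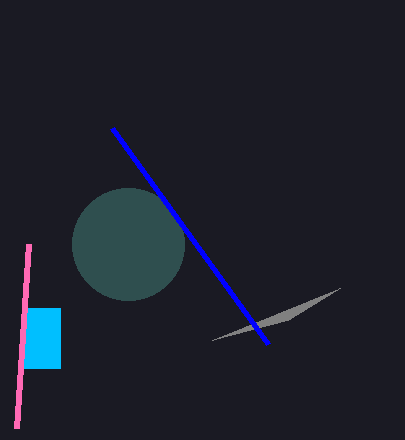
p_1 = 24, q_1 = 308, s_1 = 60, t_1 = 368, a_2 = 128, b_2 = 244, c_2 = 56, p_3 = 340, q_3 = 288, p_4 = 112, q_4 = 128, p_5 = 28, q_5 = 244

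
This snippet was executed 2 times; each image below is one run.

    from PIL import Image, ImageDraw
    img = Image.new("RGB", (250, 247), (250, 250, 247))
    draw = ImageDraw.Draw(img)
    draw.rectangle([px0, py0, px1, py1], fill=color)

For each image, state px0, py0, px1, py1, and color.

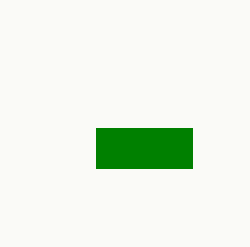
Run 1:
px0 = 96; py0 = 128; px1 = 192; py1 = 168; color = 'green'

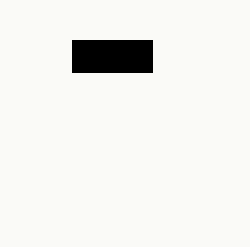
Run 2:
px0 = 72
py0 = 40
px1 = 152
py1 = 72
color = 'black'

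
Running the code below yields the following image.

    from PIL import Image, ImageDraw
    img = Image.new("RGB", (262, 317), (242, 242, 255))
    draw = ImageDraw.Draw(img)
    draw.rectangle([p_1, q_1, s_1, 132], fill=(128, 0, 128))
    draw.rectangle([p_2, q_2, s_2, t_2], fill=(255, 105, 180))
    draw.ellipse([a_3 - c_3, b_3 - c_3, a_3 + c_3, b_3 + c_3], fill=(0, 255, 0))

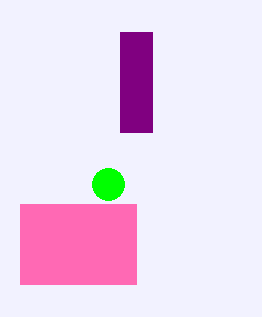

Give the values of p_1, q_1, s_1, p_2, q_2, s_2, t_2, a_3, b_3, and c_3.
p_1 = 120; q_1 = 32; s_1 = 152; p_2 = 20; q_2 = 204; s_2 = 136; t_2 = 284; a_3 = 108; b_3 = 184; c_3 = 16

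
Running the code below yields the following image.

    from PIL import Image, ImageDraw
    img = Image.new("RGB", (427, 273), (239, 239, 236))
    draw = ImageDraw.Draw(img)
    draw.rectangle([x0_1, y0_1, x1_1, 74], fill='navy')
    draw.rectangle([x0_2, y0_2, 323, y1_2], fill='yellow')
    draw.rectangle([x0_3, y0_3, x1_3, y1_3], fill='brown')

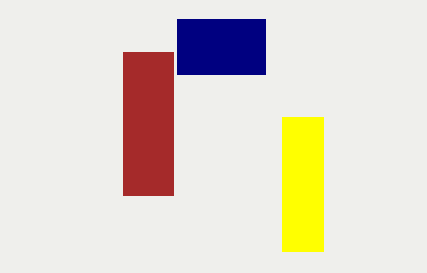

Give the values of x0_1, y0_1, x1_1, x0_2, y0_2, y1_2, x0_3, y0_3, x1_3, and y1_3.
x0_1 = 177; y0_1 = 19; x1_1 = 265; x0_2 = 282; y0_2 = 117; y1_2 = 251; x0_3 = 123; y0_3 = 52; x1_3 = 173; y1_3 = 195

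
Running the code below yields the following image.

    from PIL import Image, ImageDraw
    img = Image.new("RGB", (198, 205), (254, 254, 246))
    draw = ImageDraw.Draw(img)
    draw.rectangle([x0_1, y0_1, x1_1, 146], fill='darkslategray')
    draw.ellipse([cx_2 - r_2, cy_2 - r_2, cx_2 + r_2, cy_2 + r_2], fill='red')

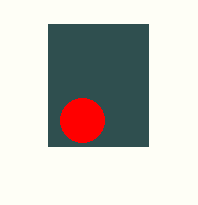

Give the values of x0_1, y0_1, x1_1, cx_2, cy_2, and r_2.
x0_1 = 48; y0_1 = 24; x1_1 = 148; cx_2 = 82; cy_2 = 120; r_2 = 22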